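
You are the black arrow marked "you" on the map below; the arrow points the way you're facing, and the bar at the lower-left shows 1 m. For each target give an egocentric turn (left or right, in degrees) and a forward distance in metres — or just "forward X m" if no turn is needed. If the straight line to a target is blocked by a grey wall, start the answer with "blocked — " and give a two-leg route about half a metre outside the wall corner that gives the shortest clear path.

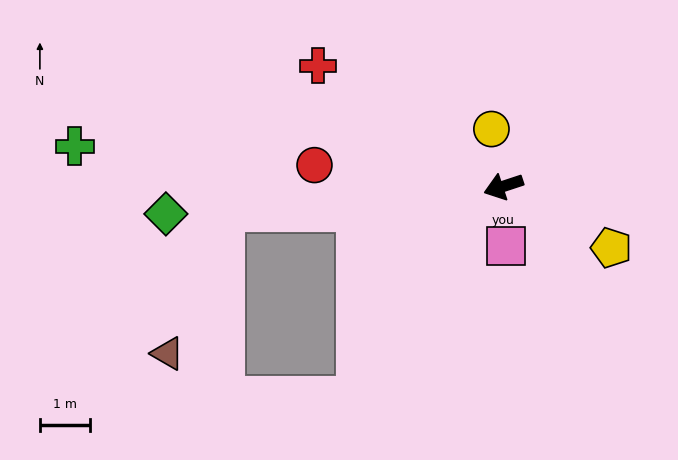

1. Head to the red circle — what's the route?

turn right 25°, forward 3.8 m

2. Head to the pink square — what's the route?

turn left 74°, forward 1.2 m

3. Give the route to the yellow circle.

turn right 96°, forward 1.2 m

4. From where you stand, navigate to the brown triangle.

blocked — turn right 13°, forward 5.6 m, then turn left 63°, forward 3.1 m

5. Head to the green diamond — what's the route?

turn right 14°, forward 6.8 m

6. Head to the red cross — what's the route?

turn right 51°, forward 4.4 m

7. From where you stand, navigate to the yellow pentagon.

turn left 132°, forward 2.5 m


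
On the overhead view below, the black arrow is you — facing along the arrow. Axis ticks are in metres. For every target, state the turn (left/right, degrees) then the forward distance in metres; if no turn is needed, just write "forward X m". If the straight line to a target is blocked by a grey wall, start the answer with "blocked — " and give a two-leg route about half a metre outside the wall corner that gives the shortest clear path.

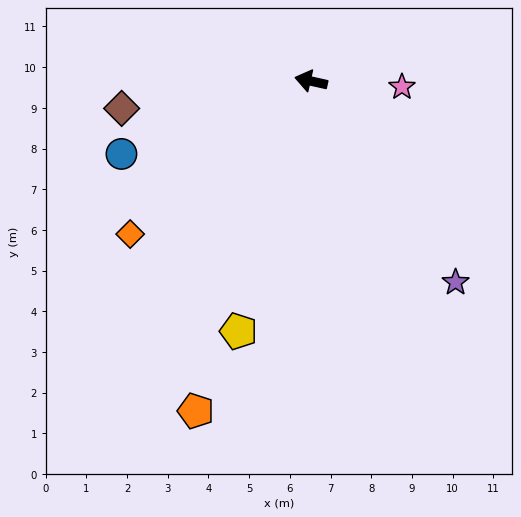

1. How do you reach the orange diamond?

turn left 53°, forward 5.8 m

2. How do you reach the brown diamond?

turn left 21°, forward 4.7 m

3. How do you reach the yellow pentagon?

turn left 86°, forward 6.4 m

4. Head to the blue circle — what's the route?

turn left 34°, forward 5.0 m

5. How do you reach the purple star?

turn left 138°, forward 6.1 m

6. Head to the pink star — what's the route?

turn right 171°, forward 2.2 m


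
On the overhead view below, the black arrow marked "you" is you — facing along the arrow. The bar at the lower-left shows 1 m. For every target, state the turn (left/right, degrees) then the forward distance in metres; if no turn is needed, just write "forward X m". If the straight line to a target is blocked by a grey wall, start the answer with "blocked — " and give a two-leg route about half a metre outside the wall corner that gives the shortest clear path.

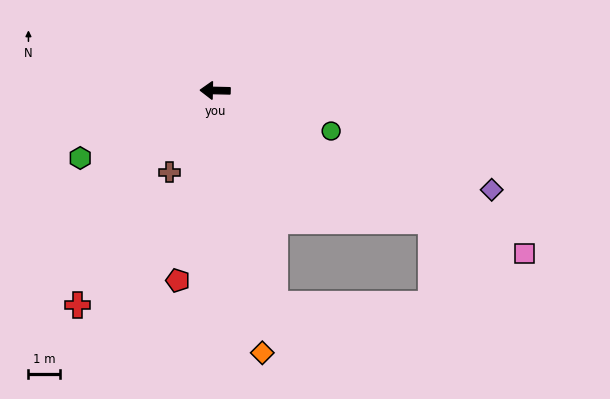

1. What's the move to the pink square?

turn left 154°, forward 10.9 m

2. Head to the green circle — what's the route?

turn left 162°, forward 3.8 m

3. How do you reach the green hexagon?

turn left 28°, forward 4.7 m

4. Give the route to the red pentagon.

turn left 80°, forward 6.1 m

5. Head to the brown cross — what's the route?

turn left 62°, forward 2.9 m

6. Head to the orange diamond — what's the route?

turn left 101°, forward 8.3 m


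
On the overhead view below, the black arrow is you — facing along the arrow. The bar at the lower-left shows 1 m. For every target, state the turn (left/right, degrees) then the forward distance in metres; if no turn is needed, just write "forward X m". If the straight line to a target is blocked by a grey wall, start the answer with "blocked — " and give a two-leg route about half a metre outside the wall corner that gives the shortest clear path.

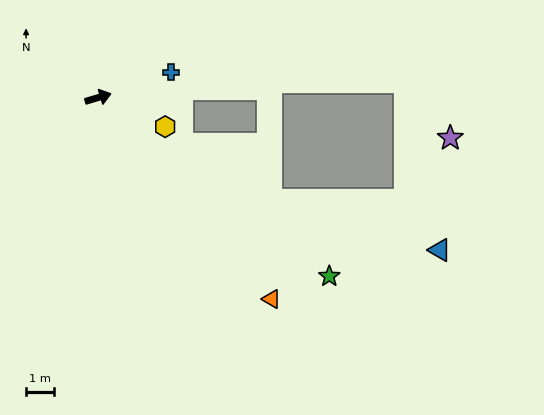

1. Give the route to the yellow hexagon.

turn right 40°, forward 2.6 m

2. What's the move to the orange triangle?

turn right 66°, forward 9.4 m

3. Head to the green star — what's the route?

turn right 54°, forward 10.4 m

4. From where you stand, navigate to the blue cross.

turn left 2°, forward 2.7 m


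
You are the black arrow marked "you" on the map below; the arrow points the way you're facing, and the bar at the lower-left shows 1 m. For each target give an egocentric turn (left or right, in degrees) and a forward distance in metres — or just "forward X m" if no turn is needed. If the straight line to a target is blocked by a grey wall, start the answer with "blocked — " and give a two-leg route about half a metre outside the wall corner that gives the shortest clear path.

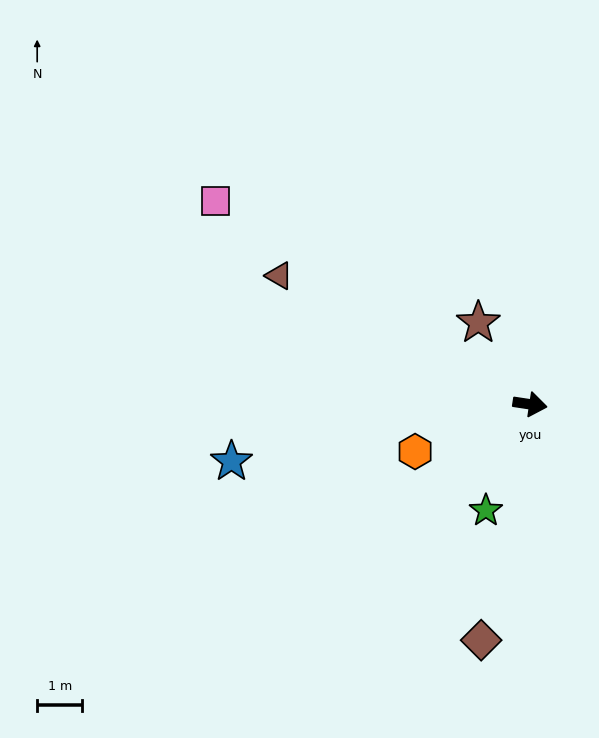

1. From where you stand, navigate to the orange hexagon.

turn right 149°, forward 2.8 m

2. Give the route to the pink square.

turn left 156°, forward 8.3 m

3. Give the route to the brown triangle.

turn left 161°, forward 6.2 m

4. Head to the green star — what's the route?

turn right 104°, forward 2.5 m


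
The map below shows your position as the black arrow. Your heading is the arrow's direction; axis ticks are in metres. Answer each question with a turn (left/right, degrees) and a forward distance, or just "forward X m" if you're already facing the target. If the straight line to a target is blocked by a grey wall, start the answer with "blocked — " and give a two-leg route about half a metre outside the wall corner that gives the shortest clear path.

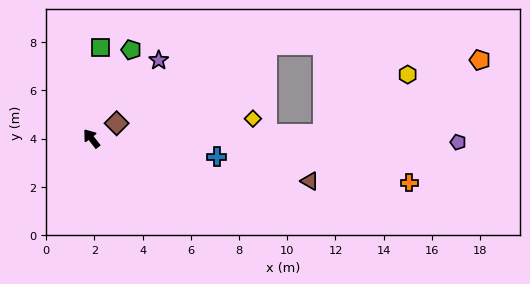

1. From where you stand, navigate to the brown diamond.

turn right 97°, forward 1.2 m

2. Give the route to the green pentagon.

turn right 62°, forward 4.0 m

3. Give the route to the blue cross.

turn right 136°, forward 5.3 m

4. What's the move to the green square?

turn right 44°, forward 3.8 m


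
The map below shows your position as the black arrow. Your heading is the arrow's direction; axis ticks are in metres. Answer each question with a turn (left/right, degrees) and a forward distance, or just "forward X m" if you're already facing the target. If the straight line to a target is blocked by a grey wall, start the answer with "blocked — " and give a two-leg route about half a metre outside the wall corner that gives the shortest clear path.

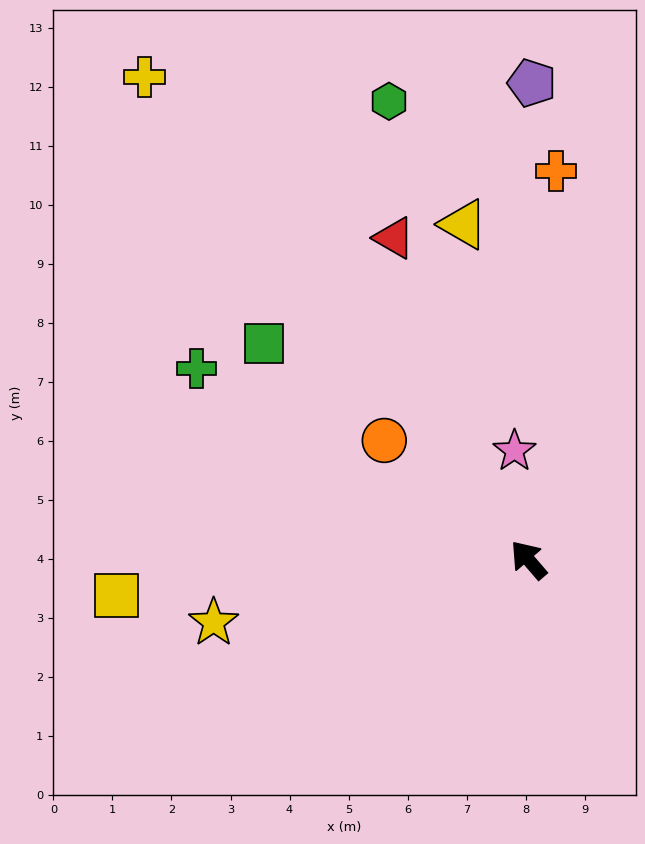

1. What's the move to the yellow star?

turn left 61°, forward 5.4 m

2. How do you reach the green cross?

turn left 19°, forward 6.5 m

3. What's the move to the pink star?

turn right 33°, forward 1.9 m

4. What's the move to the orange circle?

turn left 10°, forward 3.2 m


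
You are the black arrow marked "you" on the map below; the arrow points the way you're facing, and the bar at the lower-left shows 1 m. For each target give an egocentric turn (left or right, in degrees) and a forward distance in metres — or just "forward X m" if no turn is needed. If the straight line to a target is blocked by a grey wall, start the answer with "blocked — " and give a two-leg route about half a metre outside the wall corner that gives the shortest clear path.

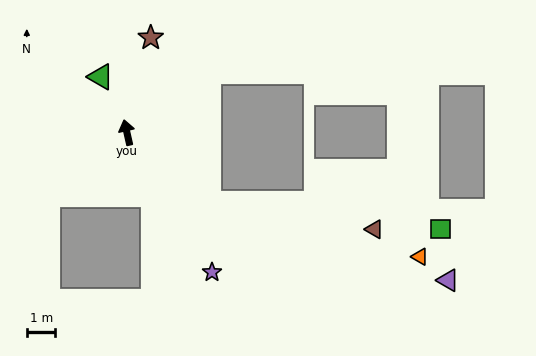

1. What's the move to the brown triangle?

blocked — turn right 143°, forward 3.8 m, then turn left 31°, forward 5.8 m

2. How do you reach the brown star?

turn right 27°, forward 3.4 m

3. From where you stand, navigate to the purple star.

turn right 161°, forward 5.7 m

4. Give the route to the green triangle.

turn left 12°, forward 2.1 m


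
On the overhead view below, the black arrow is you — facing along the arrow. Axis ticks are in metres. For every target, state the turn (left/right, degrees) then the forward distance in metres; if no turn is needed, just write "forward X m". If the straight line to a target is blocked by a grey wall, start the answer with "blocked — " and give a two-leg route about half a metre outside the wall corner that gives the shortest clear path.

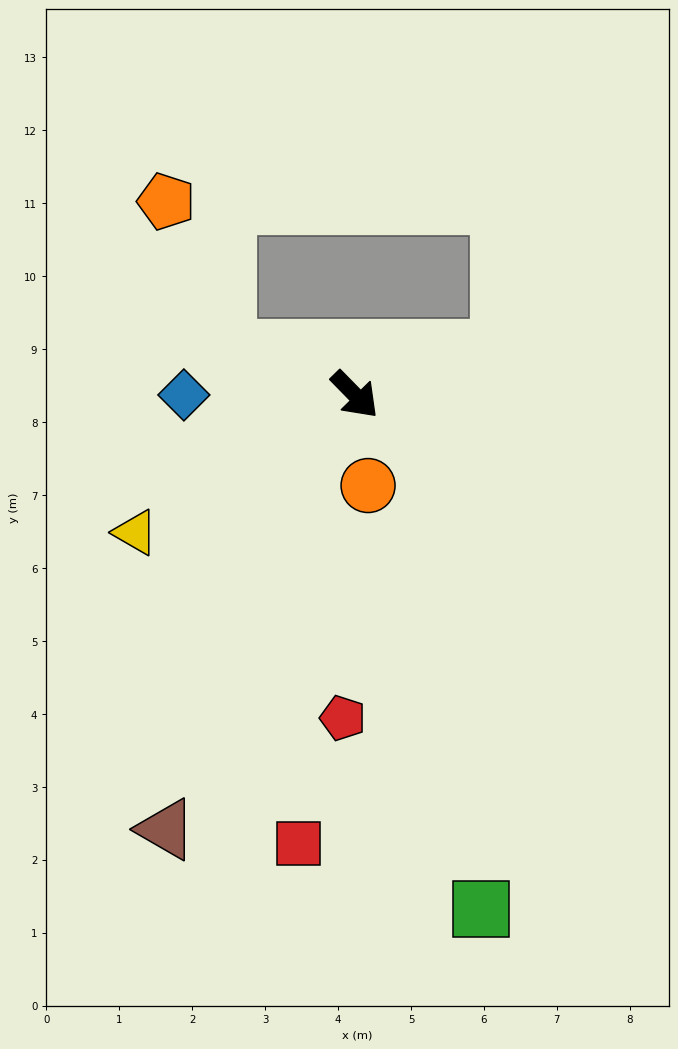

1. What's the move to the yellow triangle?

turn right 102°, forward 3.6 m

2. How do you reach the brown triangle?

turn right 68°, forward 6.5 m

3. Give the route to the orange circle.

turn right 36°, forward 1.3 m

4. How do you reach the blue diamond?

turn right 134°, forward 2.3 m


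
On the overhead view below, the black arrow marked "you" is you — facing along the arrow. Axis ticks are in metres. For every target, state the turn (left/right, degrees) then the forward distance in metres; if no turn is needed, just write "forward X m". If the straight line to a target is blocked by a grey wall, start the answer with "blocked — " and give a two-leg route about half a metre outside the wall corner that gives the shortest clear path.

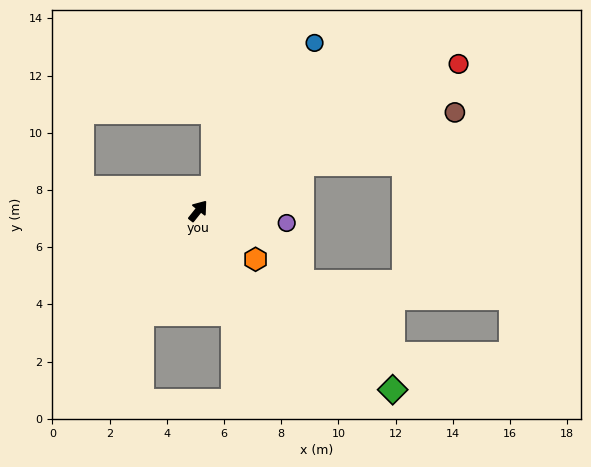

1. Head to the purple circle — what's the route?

turn right 59°, forward 3.1 m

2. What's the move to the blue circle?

turn left 4°, forward 7.1 m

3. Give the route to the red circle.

turn right 22°, forward 10.5 m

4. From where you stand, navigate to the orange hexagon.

turn right 92°, forward 2.6 m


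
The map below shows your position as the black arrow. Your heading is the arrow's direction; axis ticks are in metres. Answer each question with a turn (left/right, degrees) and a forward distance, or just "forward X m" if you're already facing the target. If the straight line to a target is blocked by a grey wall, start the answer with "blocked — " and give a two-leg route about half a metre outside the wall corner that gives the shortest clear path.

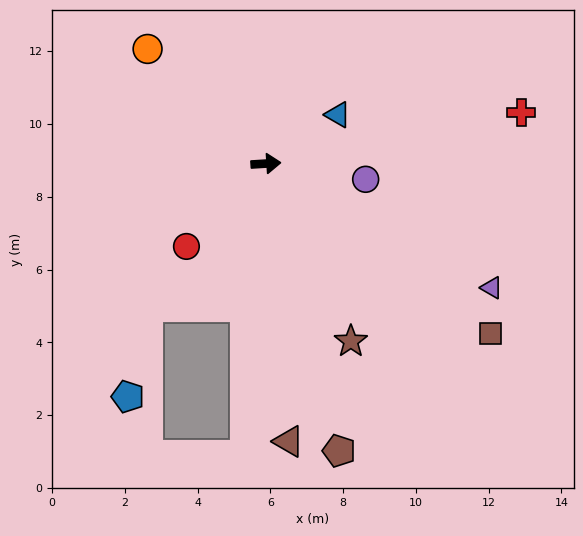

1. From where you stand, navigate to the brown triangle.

turn right 89°, forward 7.7 m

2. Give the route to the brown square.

turn right 41°, forward 7.7 m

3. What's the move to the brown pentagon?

turn right 79°, forward 8.1 m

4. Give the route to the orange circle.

turn left 132°, forward 4.5 m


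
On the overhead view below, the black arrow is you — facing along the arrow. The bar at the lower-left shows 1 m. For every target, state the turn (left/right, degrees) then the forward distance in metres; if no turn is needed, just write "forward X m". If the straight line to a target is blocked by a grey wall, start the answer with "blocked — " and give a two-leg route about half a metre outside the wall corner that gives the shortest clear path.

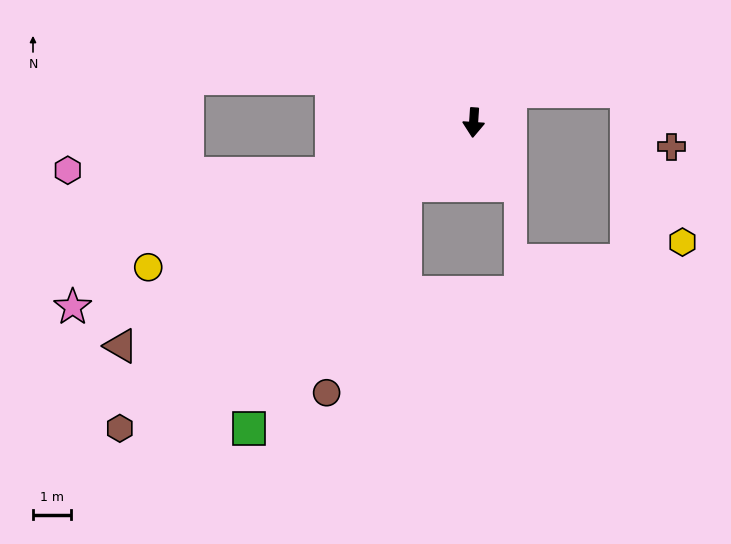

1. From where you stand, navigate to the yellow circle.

turn right 62°, forward 9.3 m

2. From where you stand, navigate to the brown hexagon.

turn right 45°, forward 12.2 m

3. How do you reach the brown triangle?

turn right 54°, forward 10.9 m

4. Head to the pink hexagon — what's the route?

blocked — turn right 67°, forward 3.9 m, then turn right 20°, forward 6.9 m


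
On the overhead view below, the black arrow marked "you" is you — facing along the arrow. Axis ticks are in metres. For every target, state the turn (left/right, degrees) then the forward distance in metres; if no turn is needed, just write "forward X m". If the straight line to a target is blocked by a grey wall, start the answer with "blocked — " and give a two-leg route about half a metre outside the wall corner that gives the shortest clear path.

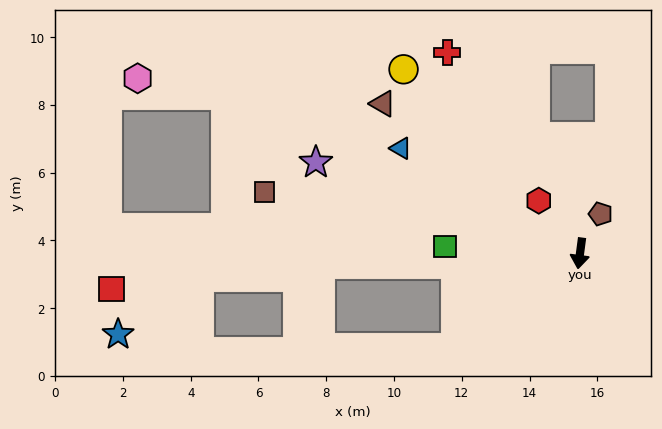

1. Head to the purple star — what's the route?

turn right 101°, forward 8.2 m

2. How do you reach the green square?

turn right 85°, forward 4.0 m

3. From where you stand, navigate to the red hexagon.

turn right 134°, forward 2.0 m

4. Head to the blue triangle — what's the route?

turn right 113°, forward 6.1 m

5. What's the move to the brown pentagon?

turn left 160°, forward 1.3 m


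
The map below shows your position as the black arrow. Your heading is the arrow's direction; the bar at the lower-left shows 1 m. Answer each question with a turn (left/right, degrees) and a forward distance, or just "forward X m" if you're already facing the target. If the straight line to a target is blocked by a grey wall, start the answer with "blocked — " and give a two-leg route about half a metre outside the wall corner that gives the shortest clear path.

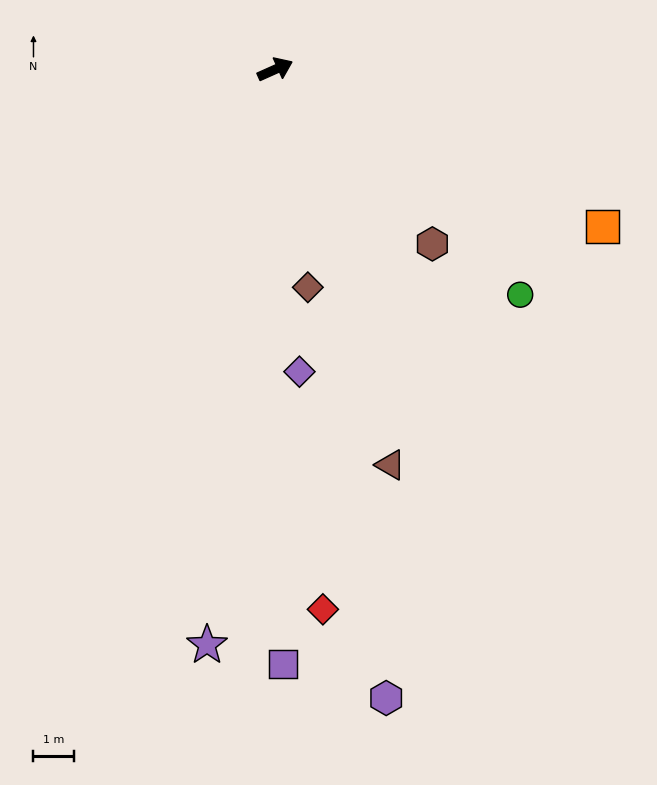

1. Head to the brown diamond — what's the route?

turn right 106°, forward 5.4 m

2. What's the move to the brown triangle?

turn right 98°, forward 10.1 m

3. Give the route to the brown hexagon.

turn right 72°, forward 5.7 m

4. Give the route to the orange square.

turn right 50°, forward 8.9 m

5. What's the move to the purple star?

turn right 121°, forward 14.1 m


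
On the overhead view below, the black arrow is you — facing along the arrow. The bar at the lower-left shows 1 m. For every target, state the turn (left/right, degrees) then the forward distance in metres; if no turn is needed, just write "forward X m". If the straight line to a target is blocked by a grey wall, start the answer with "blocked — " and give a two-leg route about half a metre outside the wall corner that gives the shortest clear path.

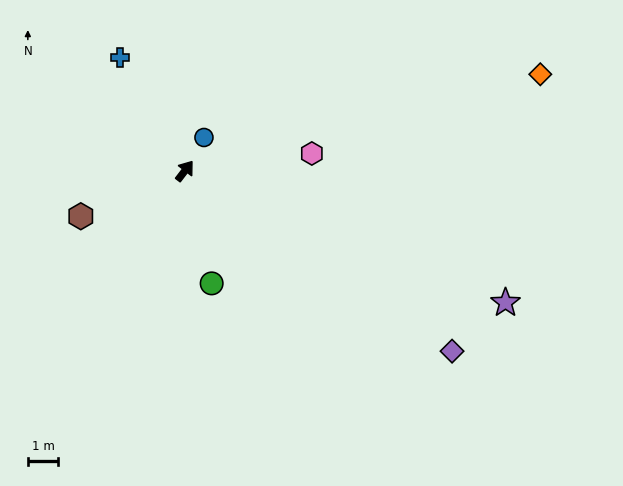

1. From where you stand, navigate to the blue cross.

turn left 67°, forward 4.3 m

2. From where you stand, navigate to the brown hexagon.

turn left 151°, forward 3.7 m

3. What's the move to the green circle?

turn right 129°, forward 3.8 m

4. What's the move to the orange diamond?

turn right 37°, forward 12.1 m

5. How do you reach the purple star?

turn right 75°, forward 11.4 m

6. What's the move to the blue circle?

turn left 8°, forward 1.3 m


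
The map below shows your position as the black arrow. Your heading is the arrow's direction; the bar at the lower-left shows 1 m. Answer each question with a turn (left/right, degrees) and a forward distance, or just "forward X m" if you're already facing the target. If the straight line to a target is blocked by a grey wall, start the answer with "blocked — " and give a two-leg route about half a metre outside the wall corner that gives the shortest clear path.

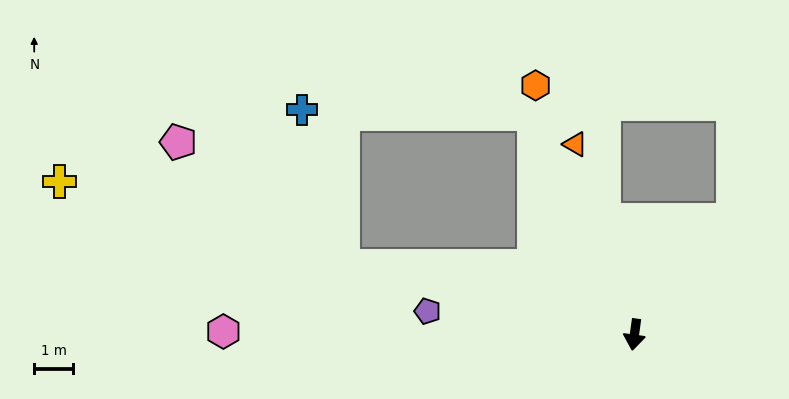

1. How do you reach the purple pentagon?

turn right 89°, forward 5.4 m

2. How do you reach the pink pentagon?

blocked — turn right 96°, forward 7.7 m, then turn right 23°, forward 5.3 m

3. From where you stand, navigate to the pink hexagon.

turn right 83°, forward 10.6 m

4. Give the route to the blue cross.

blocked — turn right 96°, forward 7.7 m, then turn right 61°, forward 4.1 m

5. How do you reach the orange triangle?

turn right 155°, forward 5.1 m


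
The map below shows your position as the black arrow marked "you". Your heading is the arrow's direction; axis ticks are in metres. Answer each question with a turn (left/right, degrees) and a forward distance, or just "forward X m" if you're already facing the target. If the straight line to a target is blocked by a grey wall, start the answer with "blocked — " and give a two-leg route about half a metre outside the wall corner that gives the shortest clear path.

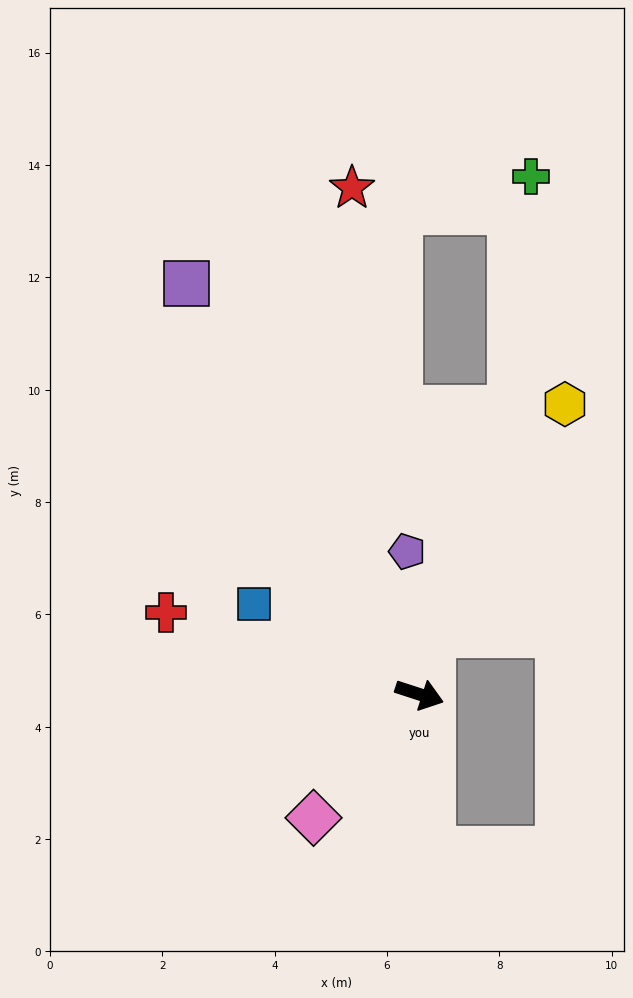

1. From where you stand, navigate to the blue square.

turn left 169°, forward 3.3 m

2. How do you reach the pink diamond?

turn right 113°, forward 2.9 m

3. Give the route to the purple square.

turn left 138°, forward 8.4 m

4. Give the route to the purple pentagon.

turn left 113°, forward 2.6 m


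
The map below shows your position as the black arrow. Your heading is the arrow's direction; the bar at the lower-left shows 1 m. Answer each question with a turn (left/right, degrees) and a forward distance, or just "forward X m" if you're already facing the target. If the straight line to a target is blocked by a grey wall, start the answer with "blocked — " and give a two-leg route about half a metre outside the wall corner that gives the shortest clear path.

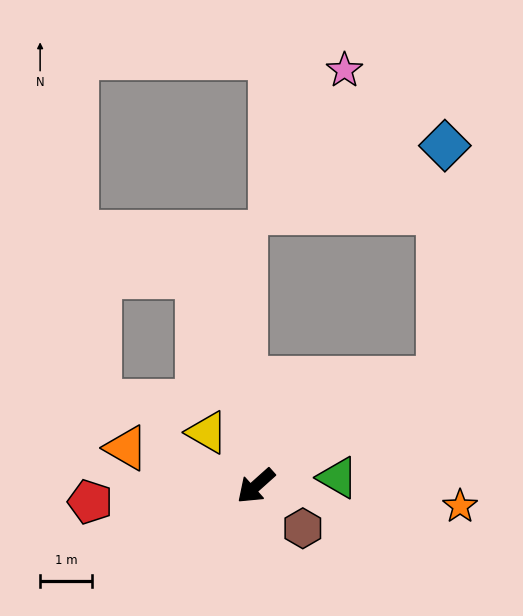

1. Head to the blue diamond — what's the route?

blocked — turn left 169°, forward 4.1 m, then turn left 57°, forward 4.5 m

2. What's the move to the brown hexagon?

turn left 96°, forward 1.2 m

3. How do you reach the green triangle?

turn left 144°, forward 1.6 m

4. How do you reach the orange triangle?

turn right 58°, forward 2.6 m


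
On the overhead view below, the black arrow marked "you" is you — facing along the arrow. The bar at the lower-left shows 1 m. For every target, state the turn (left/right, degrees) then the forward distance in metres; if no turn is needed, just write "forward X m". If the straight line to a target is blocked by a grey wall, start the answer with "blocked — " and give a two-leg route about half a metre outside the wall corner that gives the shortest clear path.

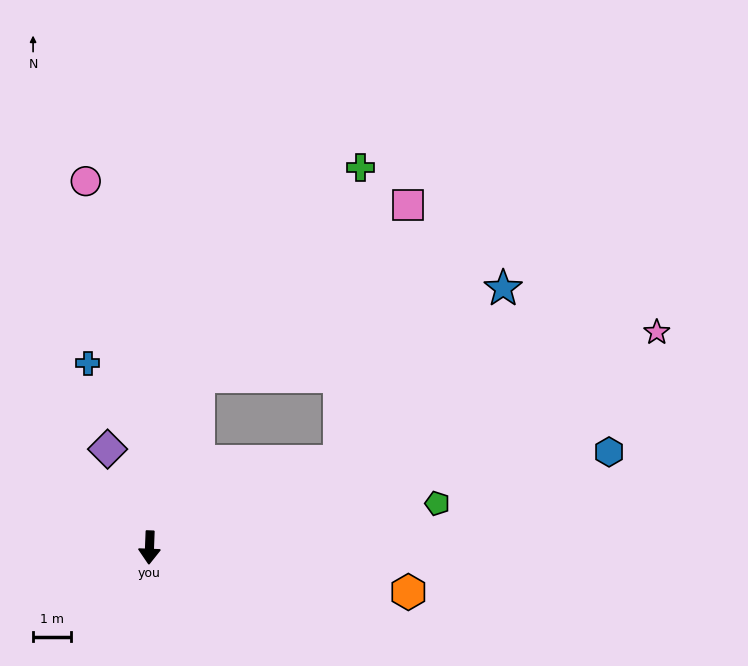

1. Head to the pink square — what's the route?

blocked — turn left 166°, forward 4.6 m, then turn right 34°, forward 7.1 m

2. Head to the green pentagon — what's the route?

turn left 101°, forward 7.6 m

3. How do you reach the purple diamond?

turn right 155°, forward 2.8 m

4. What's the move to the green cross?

blocked — turn left 166°, forward 4.6 m, then turn right 21°, forward 6.9 m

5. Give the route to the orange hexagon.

turn left 82°, forward 6.8 m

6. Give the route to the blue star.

blocked — turn left 117°, forward 5.4 m, then turn left 22°, forward 6.2 m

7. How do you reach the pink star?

turn left 115°, forward 14.4 m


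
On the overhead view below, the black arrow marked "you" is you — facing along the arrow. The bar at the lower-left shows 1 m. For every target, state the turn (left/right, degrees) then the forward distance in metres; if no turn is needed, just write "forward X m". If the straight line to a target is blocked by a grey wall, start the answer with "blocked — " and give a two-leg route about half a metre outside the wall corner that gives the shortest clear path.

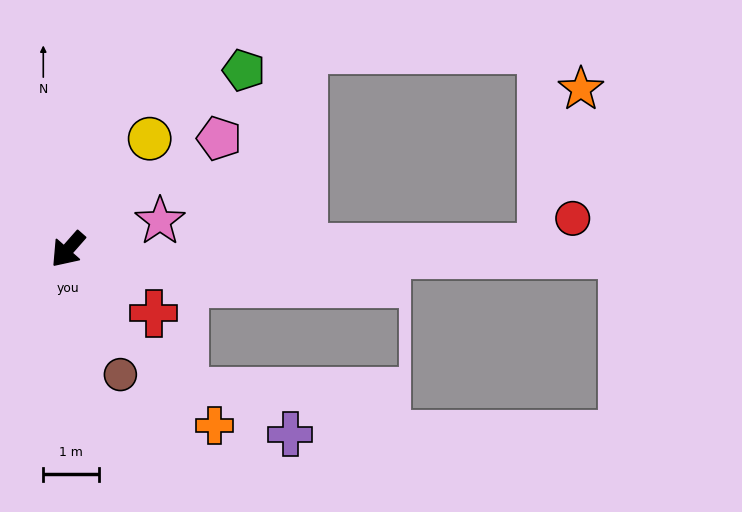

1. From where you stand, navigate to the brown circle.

turn left 64°, forward 2.4 m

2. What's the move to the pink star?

turn left 148°, forward 1.7 m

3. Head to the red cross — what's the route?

turn left 95°, forward 1.9 m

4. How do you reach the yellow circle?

turn right 175°, forward 2.5 m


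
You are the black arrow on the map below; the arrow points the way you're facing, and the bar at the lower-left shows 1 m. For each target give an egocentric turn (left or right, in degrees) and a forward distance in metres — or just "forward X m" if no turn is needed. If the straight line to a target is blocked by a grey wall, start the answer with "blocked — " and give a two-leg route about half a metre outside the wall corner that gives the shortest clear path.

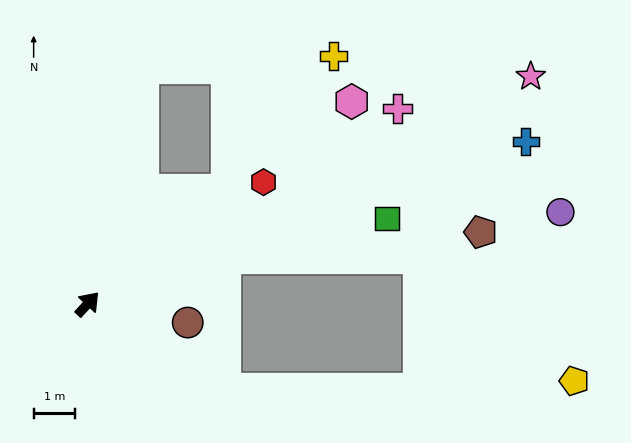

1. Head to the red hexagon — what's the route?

turn right 13°, forward 5.2 m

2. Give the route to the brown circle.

turn right 58°, forward 2.5 m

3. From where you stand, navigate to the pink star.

turn right 20°, forward 12.1 m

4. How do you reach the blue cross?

turn right 27°, forward 11.3 m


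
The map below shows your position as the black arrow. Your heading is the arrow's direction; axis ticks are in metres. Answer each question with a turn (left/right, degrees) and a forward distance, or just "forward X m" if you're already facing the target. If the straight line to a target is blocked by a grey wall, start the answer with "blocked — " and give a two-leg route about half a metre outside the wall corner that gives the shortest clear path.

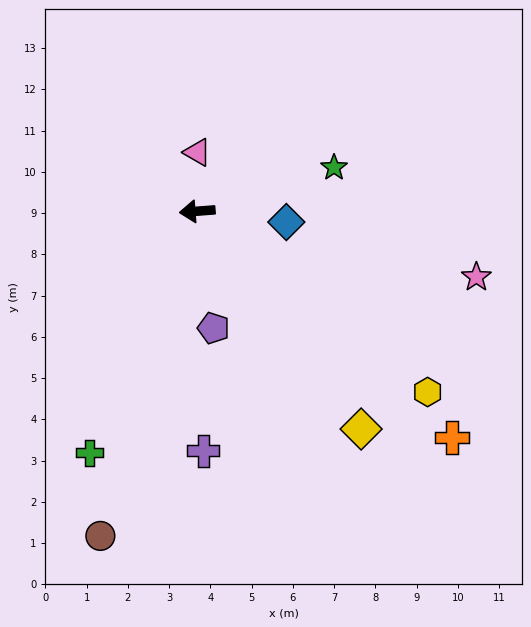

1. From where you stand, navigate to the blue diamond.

turn left 169°, forward 2.2 m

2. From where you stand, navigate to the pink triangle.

turn right 95°, forward 1.4 m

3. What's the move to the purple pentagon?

turn left 94°, forward 2.9 m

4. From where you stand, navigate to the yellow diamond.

turn left 123°, forward 6.6 m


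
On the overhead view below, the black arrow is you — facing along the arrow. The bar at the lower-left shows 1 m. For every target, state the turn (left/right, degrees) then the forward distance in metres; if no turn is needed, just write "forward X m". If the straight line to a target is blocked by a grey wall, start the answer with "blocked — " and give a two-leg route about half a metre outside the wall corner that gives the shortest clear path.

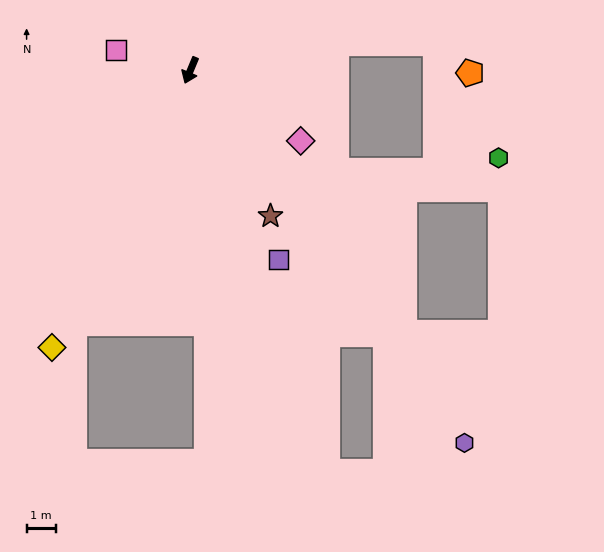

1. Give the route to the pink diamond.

turn left 80°, forward 4.5 m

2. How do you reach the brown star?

turn left 51°, forward 5.7 m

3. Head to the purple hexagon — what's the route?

turn left 59°, forward 15.7 m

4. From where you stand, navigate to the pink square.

turn right 83°, forward 2.6 m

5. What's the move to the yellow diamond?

turn right 4°, forward 10.5 m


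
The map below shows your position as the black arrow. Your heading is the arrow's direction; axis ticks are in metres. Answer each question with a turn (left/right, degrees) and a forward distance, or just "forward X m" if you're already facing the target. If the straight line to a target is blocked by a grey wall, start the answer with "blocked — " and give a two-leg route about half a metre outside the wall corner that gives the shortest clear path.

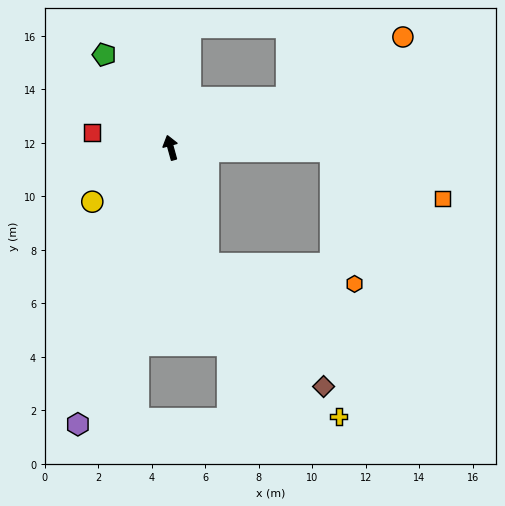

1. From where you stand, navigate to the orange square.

blocked — turn right 107°, forward 6.0 m, then turn right 21°, forward 4.5 m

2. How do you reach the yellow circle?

turn left 109°, forward 3.6 m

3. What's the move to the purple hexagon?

turn left 146°, forward 10.9 m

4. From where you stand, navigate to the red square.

turn left 63°, forward 3.0 m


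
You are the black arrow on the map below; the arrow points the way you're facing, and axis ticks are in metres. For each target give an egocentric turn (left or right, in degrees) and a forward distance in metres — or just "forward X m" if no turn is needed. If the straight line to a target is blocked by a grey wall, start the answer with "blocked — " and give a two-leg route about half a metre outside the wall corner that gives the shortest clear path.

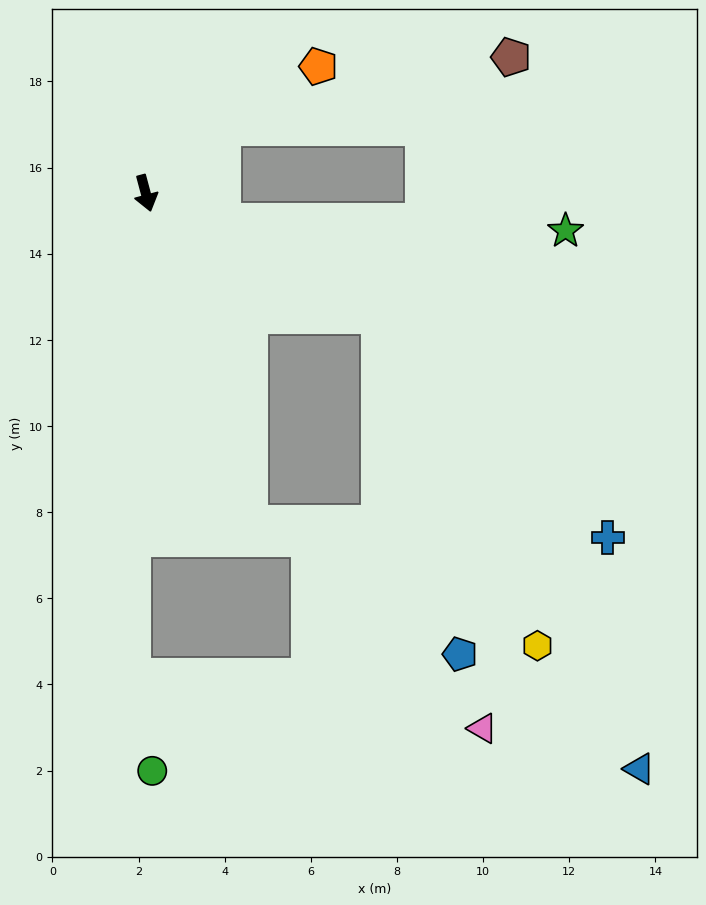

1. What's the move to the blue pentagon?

blocked — turn left 47°, forward 6.1 m, then turn right 49°, forward 8.1 m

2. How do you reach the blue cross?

blocked — turn left 47°, forward 6.1 m, then turn right 16°, forward 7.4 m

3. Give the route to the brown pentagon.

blocked — turn left 116°, forward 2.3 m, then turn right 27°, forward 6.9 m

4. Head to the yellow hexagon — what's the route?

blocked — turn left 47°, forward 6.1 m, then turn right 36°, forward 8.5 m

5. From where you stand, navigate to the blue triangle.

blocked — turn left 47°, forward 6.1 m, then turn right 32°, forward 12.1 m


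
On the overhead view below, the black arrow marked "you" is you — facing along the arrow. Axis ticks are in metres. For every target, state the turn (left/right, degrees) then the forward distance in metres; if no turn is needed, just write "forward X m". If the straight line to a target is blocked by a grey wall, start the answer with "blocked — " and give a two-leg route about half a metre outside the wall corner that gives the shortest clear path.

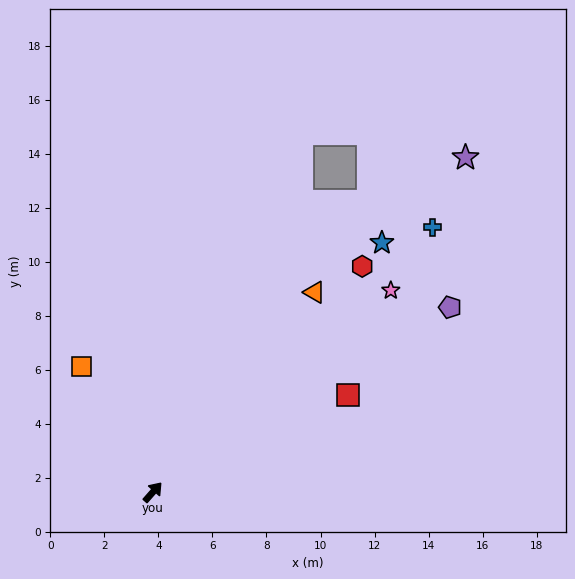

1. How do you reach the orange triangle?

turn left 2°, forward 9.5 m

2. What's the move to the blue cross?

turn right 5°, forward 14.3 m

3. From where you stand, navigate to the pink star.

turn right 8°, forward 11.5 m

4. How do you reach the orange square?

turn left 71°, forward 5.3 m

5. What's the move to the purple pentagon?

turn right 17°, forward 13.0 m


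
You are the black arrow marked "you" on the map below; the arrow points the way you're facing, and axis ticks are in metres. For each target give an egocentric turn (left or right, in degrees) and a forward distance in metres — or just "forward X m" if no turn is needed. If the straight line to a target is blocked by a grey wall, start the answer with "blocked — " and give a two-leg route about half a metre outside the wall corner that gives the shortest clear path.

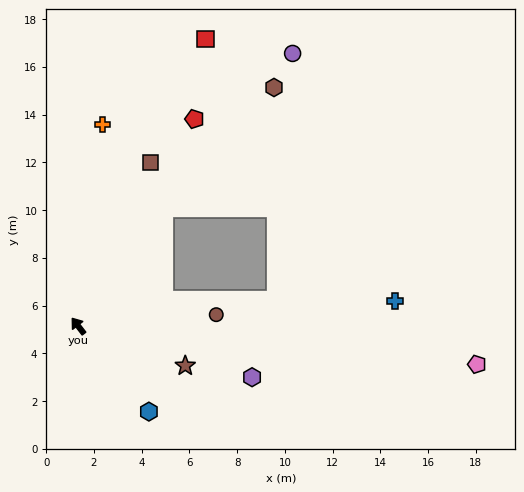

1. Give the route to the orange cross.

turn right 44°, forward 8.5 m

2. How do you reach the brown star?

turn right 148°, forward 4.8 m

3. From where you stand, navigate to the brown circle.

turn right 123°, forward 5.8 m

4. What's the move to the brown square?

turn right 61°, forward 7.5 m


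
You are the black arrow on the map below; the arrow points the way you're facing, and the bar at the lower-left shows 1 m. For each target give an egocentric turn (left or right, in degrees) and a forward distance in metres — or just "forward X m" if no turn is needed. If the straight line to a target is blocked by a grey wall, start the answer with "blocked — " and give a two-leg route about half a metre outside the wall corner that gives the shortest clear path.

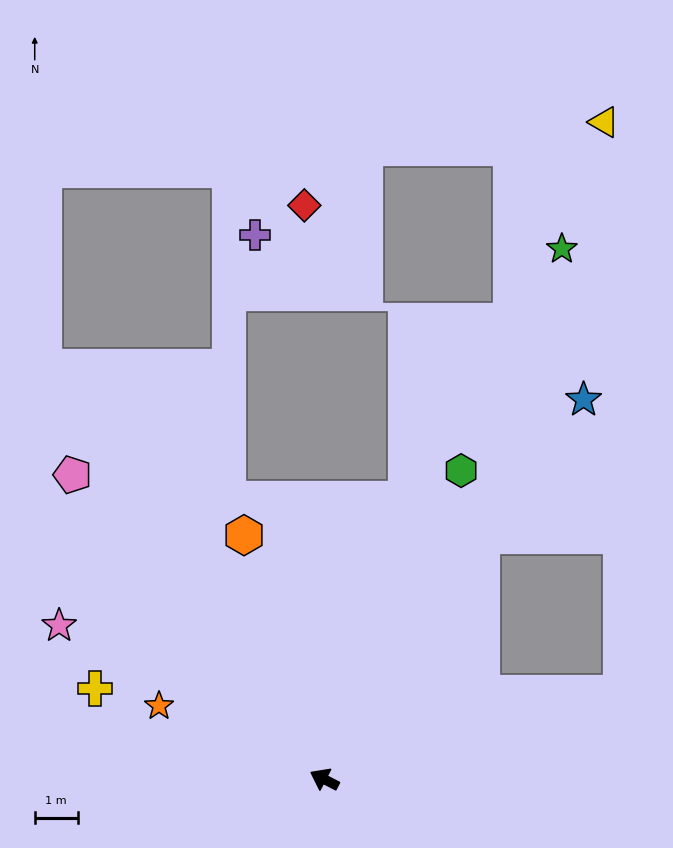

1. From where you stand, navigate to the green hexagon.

turn right 87°, forward 7.9 m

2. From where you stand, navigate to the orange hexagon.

turn right 45°, forward 6.0 m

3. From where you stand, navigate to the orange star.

turn left 3°, forward 4.2 m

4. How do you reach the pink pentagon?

turn right 23°, forward 9.2 m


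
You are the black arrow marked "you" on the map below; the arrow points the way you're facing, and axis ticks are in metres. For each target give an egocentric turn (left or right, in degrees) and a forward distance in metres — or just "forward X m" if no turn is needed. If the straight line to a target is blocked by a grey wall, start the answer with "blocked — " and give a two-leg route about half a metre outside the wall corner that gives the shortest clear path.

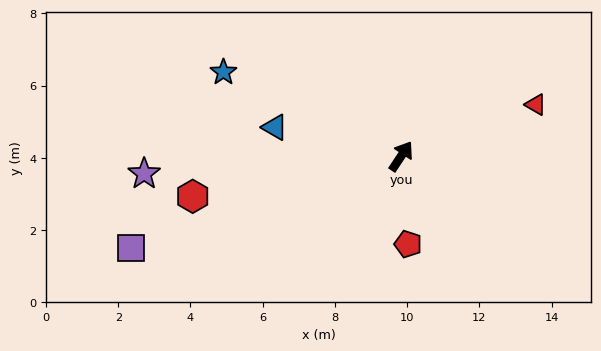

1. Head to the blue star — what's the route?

turn left 98°, forward 5.4 m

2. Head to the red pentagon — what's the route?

turn right 142°, forward 2.4 m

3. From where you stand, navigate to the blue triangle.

turn left 111°, forward 3.6 m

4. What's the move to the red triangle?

turn right 36°, forward 4.0 m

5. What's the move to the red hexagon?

turn left 134°, forward 5.9 m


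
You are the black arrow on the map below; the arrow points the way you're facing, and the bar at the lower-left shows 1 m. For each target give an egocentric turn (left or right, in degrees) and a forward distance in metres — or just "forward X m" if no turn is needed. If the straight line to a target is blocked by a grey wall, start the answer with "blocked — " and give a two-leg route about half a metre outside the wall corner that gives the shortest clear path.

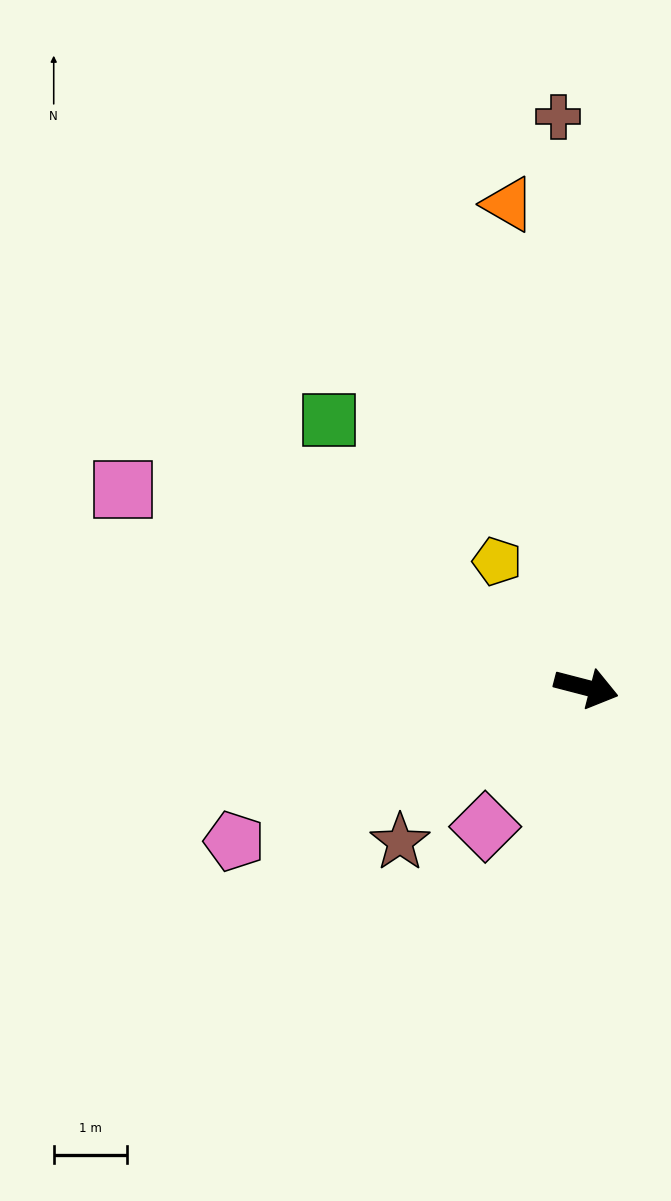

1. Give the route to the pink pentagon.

turn right 142°, forward 5.2 m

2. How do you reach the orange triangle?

turn left 114°, forward 6.6 m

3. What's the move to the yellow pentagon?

turn left 140°, forward 2.1 m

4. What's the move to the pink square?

turn left 171°, forward 6.8 m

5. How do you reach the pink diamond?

turn right 111°, forward 2.3 m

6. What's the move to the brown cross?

turn left 107°, forward 7.8 m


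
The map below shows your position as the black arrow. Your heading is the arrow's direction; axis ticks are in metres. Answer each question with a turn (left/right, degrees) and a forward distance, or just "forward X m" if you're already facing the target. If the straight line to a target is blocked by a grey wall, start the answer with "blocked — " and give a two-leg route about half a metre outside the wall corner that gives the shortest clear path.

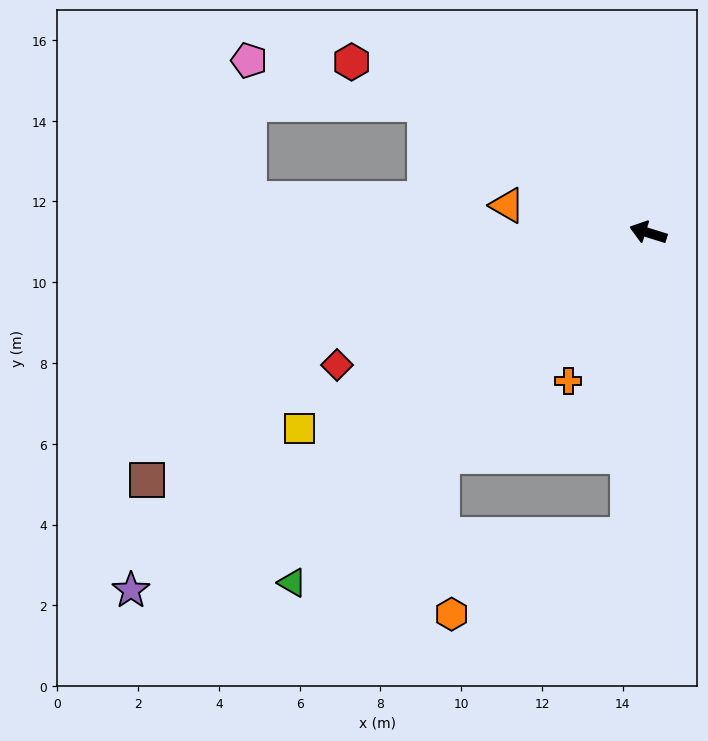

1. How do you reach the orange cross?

turn left 79°, forward 4.2 m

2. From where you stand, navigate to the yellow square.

turn left 47°, forward 9.9 m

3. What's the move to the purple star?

turn left 52°, forward 15.6 m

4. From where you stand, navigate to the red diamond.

turn left 40°, forward 8.4 m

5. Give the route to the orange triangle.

turn left 6°, forward 3.6 m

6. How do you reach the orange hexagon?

blocked — turn left 103°, forward 7.5 m, then turn right 61°, forward 4.8 m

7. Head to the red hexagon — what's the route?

turn right 13°, forward 8.5 m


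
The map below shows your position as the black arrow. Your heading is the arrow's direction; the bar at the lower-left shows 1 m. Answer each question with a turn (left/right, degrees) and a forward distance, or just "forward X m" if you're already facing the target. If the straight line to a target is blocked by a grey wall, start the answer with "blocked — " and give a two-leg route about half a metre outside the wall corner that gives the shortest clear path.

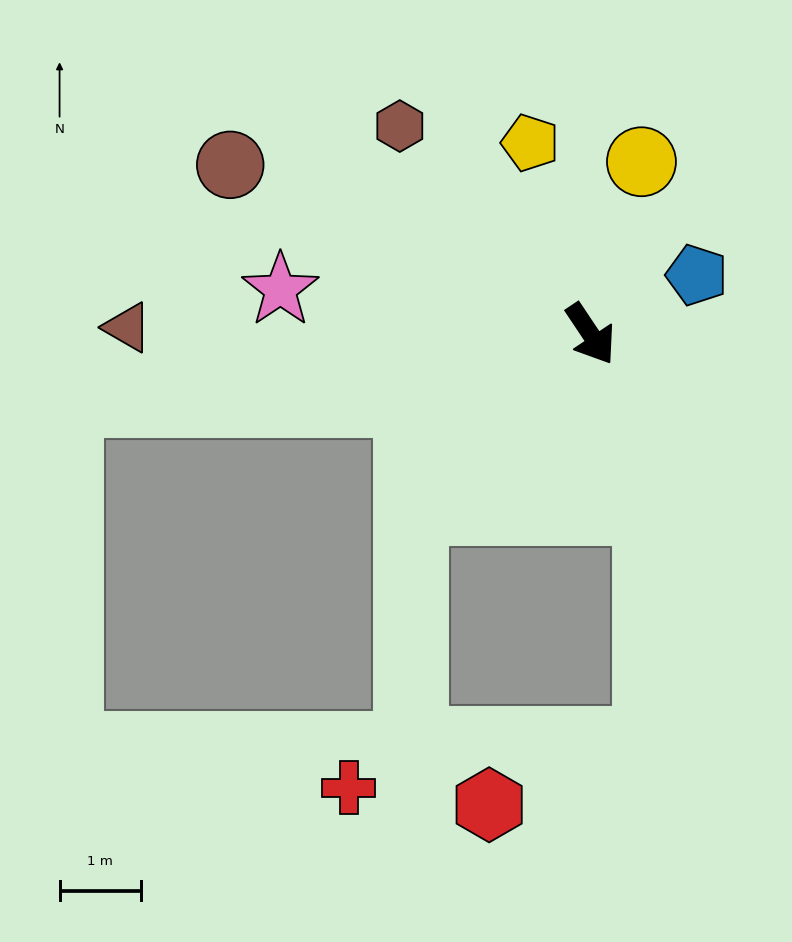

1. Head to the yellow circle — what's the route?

turn left 130°, forward 2.2 m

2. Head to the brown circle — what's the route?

turn right 149°, forward 4.9 m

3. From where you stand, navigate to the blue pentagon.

turn left 85°, forward 1.5 m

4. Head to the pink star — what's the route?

turn right 132°, forward 3.8 m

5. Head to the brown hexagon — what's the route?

turn right 171°, forward 3.5 m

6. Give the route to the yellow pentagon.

turn left 164°, forward 2.5 m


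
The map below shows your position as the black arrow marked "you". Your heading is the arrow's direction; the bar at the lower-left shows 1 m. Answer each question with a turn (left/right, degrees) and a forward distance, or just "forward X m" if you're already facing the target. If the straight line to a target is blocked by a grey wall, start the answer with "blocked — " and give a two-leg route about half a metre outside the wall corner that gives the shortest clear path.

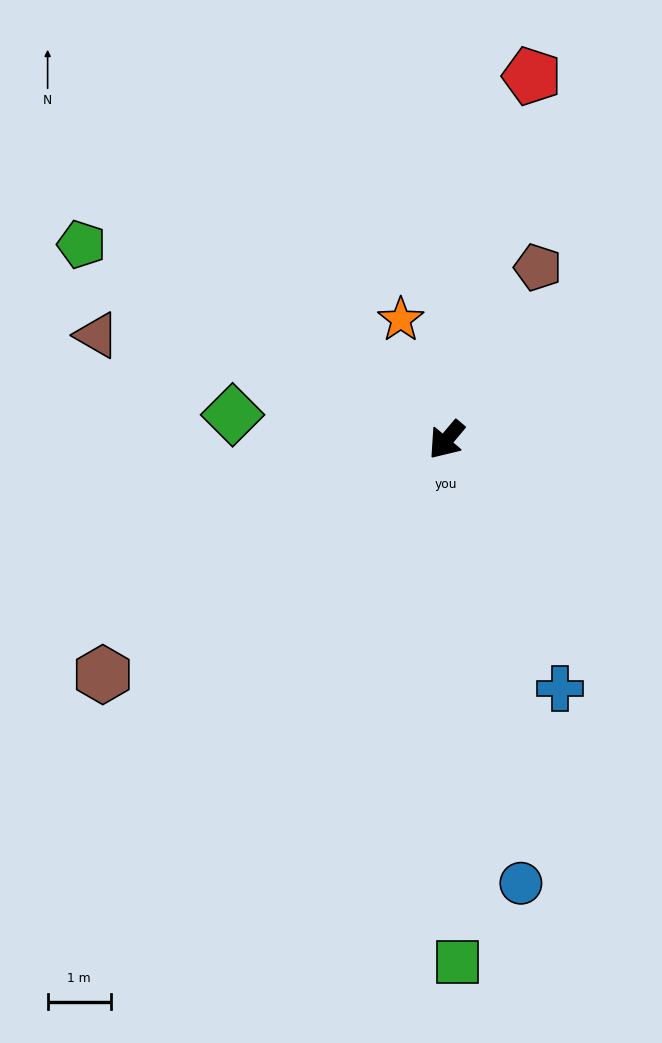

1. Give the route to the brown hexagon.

turn right 16°, forward 6.6 m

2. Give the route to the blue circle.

turn left 50°, forward 7.1 m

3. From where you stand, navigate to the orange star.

turn right 119°, forward 2.0 m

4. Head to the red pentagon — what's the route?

turn right 153°, forward 5.9 m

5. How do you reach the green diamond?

turn right 57°, forward 3.4 m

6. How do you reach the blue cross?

turn left 65°, forward 4.3 m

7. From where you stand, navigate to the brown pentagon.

turn right 168°, forward 3.1 m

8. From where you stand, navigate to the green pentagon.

turn right 78°, forward 6.6 m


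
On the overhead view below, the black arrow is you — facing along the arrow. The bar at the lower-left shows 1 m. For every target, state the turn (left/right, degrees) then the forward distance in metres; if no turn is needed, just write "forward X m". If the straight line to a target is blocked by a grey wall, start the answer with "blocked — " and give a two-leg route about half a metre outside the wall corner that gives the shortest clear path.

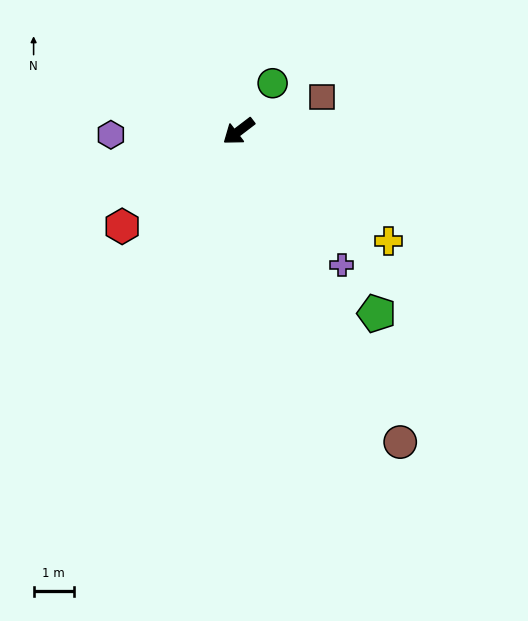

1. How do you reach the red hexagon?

forward 3.7 m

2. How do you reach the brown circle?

turn left 80°, forward 8.7 m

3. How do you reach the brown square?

turn left 165°, forward 2.2 m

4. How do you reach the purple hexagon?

turn right 36°, forward 3.2 m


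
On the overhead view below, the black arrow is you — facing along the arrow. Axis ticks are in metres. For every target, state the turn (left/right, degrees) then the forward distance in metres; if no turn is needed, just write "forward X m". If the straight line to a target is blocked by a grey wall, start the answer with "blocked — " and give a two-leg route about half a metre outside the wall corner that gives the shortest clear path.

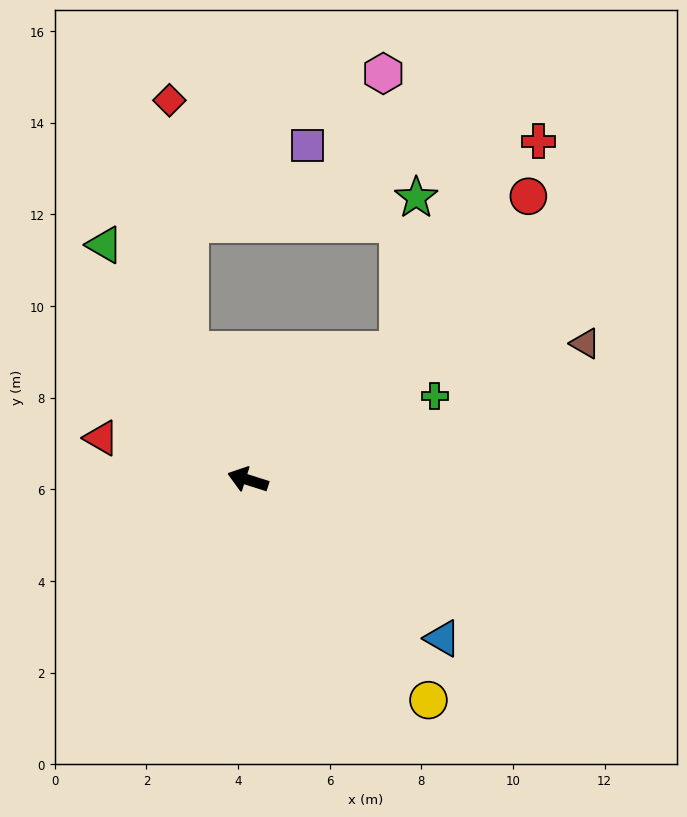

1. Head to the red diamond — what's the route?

blocked — turn right 48°, forward 3.1 m, then turn right 20°, forward 5.5 m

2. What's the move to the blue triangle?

turn left 158°, forward 5.5 m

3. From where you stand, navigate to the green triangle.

turn right 41°, forward 6.0 m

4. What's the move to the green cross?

turn right 138°, forward 4.5 m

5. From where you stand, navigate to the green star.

blocked — turn right 122°, forward 4.3 m, then turn left 43°, forward 3.4 m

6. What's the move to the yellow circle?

turn left 147°, forward 6.2 m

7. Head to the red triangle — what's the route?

forward 3.3 m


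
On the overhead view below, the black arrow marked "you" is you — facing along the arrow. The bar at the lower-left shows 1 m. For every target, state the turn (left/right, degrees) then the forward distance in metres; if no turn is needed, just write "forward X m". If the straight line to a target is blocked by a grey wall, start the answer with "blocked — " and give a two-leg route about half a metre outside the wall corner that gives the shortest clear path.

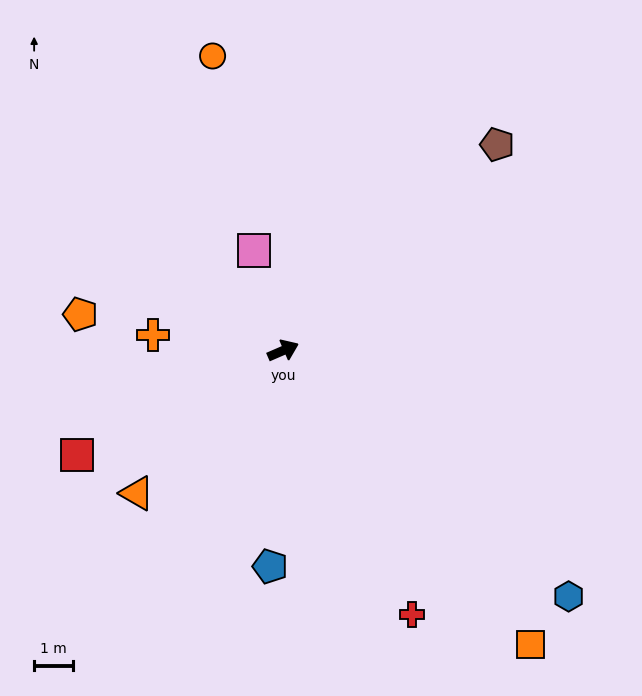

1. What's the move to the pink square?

turn left 83°, forward 2.7 m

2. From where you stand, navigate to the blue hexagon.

turn right 64°, forward 9.8 m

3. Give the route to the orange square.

turn right 73°, forward 10.0 m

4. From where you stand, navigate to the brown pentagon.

turn left 20°, forward 7.7 m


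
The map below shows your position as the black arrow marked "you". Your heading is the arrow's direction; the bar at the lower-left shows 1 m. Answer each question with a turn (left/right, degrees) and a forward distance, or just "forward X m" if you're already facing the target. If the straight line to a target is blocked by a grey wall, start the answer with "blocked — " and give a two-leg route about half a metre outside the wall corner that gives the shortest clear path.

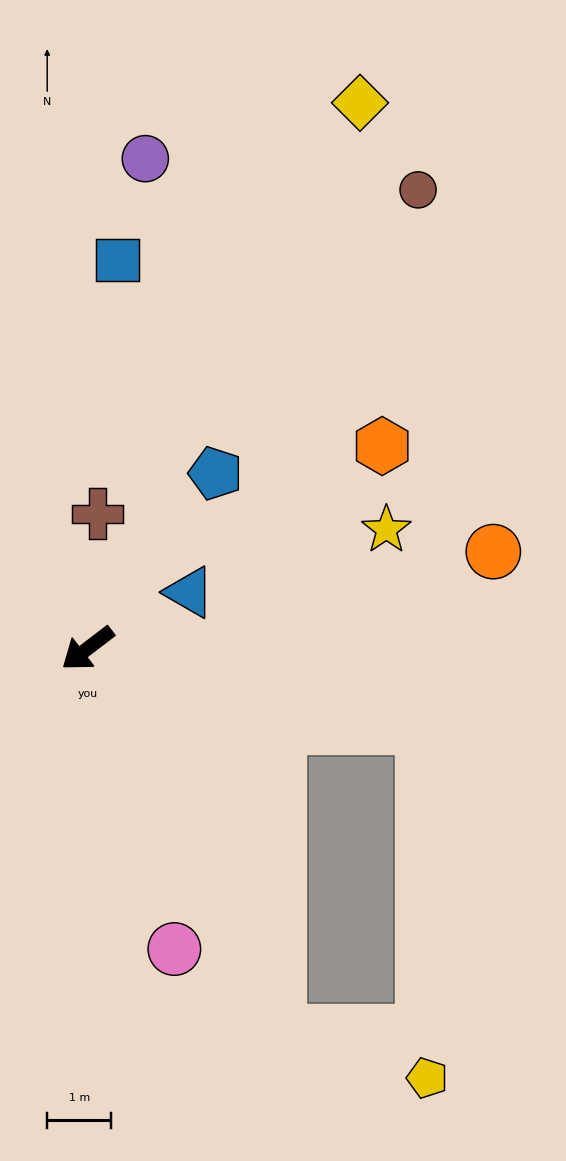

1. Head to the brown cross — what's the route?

turn right 132°, forward 2.1 m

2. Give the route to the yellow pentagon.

blocked — turn left 79°, forward 6.7 m, then turn left 46°, forward 2.4 m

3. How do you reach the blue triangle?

turn left 172°, forward 1.8 m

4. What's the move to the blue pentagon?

turn right 164°, forward 3.4 m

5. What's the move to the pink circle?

turn left 69°, forward 4.9 m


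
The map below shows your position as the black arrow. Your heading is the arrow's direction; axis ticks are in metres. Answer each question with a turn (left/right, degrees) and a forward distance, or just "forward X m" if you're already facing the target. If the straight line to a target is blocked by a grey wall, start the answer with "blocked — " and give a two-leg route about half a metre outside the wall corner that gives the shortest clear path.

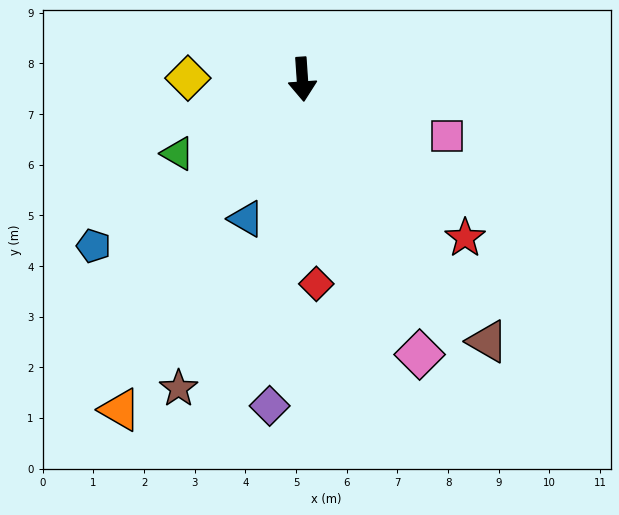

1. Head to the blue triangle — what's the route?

turn right 26°, forward 3.0 m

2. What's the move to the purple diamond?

turn right 10°, forward 6.5 m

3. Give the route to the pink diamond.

turn left 19°, forward 5.9 m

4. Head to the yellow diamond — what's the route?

turn right 94°, forward 2.3 m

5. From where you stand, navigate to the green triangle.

turn right 63°, forward 2.9 m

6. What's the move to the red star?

turn left 42°, forward 4.5 m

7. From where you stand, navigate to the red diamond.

forward 4.0 m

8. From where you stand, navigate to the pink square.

turn left 65°, forward 3.1 m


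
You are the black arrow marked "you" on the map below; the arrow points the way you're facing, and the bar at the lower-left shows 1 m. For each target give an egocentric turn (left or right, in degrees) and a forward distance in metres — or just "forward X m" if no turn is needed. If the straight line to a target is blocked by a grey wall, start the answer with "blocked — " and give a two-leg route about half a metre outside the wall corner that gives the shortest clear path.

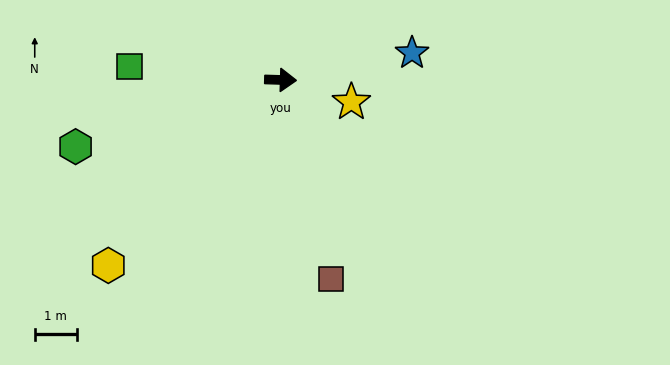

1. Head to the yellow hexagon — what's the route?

turn right 131°, forward 6.0 m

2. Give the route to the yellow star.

turn right 16°, forward 1.8 m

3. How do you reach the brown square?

turn right 74°, forward 4.9 m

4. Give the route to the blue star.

turn left 13°, forward 3.2 m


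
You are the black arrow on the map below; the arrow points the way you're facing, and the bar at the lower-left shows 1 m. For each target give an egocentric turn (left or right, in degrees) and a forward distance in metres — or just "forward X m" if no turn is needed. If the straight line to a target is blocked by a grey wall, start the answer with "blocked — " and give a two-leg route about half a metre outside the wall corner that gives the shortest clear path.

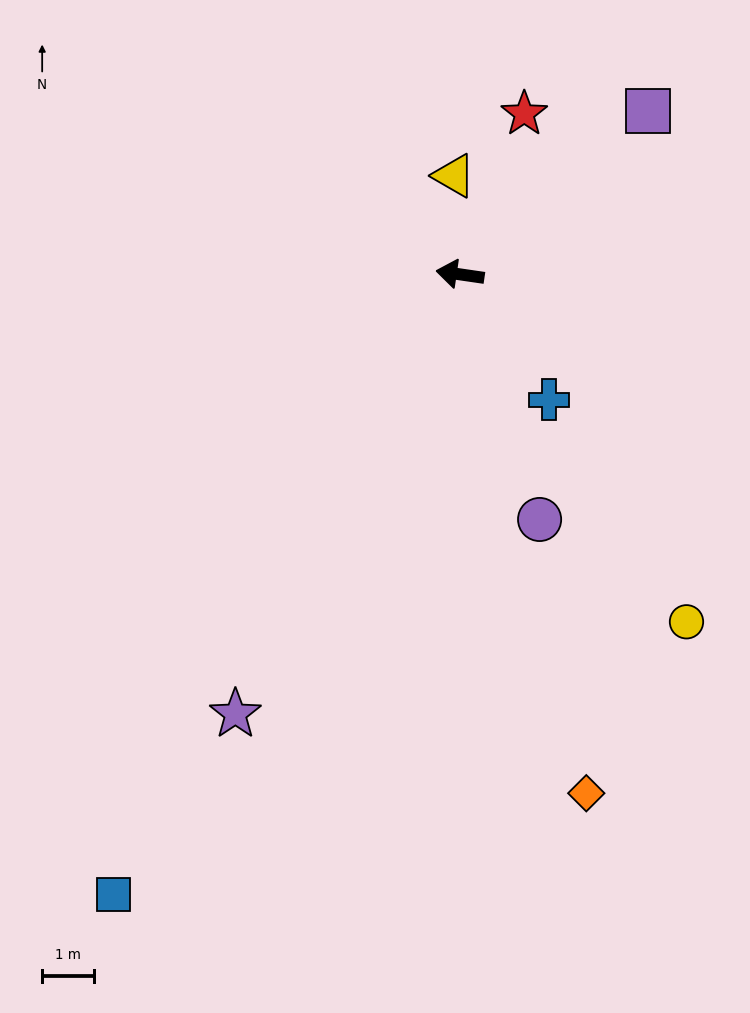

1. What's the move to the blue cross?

turn left 134°, forward 2.9 m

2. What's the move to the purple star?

turn left 71°, forward 9.4 m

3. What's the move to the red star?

turn right 103°, forward 3.3 m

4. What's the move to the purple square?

turn right 131°, forward 4.8 m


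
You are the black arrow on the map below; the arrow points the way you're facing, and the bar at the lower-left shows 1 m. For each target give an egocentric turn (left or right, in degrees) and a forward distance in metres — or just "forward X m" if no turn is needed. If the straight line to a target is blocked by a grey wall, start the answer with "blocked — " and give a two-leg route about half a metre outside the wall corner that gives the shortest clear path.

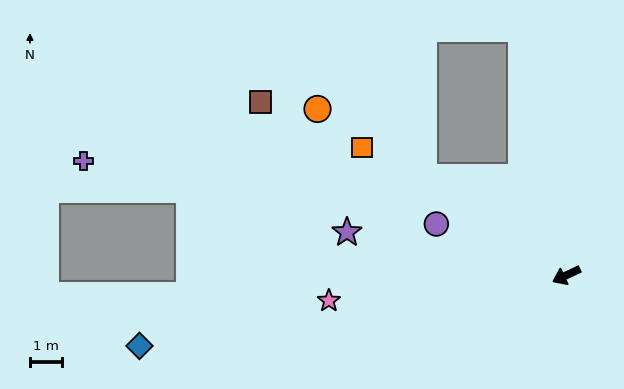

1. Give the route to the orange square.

turn right 57°, forward 7.5 m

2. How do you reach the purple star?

turn right 36°, forward 7.0 m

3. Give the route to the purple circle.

turn right 47°, forward 4.4 m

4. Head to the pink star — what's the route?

turn right 19°, forward 7.4 m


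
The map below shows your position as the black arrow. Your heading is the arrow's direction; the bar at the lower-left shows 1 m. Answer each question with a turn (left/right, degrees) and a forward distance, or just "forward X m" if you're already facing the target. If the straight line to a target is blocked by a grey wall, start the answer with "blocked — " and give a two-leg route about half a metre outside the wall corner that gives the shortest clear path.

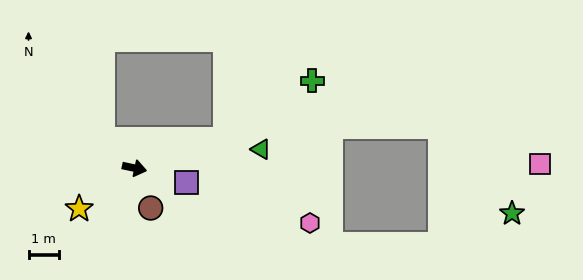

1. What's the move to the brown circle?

turn right 56°, forward 1.4 m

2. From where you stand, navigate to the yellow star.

turn right 132°, forward 2.3 m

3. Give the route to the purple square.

turn right 3°, forward 1.8 m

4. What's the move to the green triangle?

turn left 21°, forward 4.2 m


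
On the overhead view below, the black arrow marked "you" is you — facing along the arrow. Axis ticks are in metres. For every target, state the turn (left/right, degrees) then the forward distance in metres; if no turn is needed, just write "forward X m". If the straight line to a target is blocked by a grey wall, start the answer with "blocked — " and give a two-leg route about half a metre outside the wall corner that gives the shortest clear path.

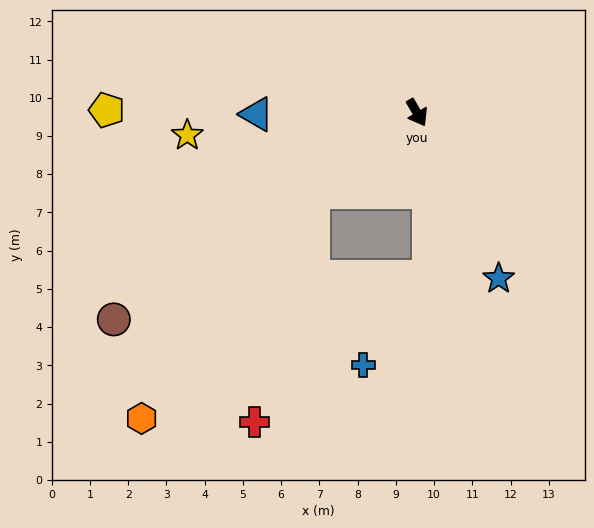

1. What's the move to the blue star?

turn right 4°, forward 4.8 m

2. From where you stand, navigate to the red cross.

blocked — turn right 83°, forward 3.4 m, then turn left 38°, forward 6.2 m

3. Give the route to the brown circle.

turn right 86°, forward 9.6 m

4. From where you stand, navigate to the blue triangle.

turn right 120°, forward 4.2 m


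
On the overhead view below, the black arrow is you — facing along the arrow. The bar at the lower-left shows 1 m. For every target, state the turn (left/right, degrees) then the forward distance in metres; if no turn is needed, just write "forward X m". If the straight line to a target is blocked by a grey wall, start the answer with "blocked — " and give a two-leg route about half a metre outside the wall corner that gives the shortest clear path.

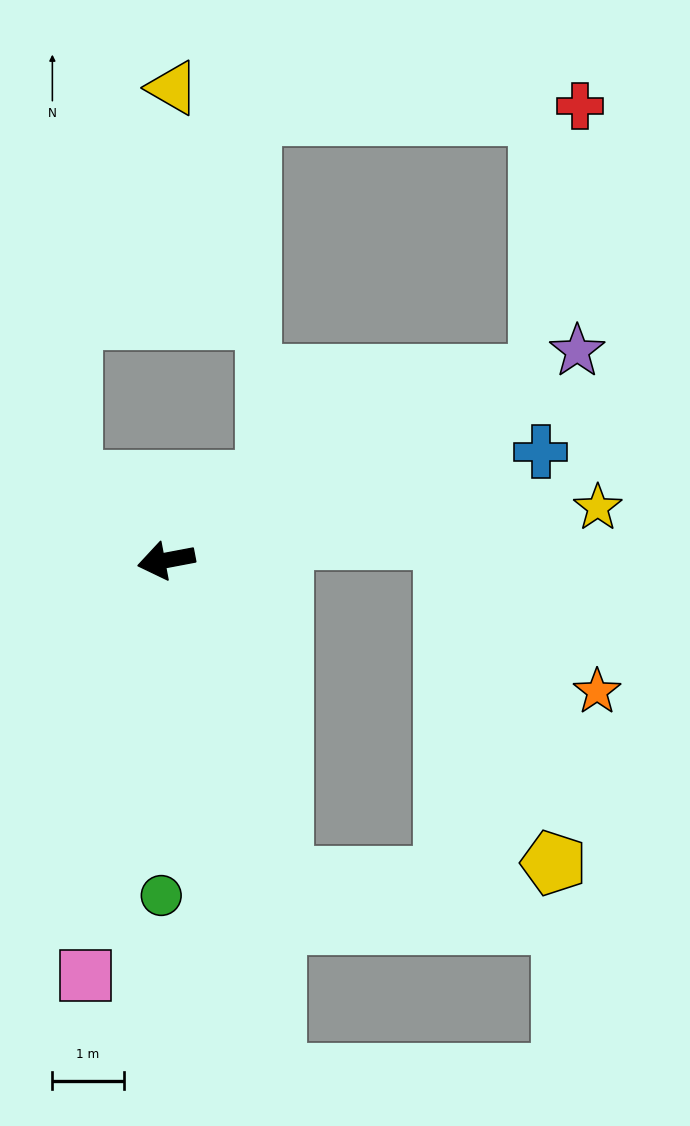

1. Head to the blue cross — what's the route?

turn right 175°, forward 5.5 m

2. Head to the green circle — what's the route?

turn left 78°, forward 4.7 m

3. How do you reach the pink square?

turn left 68°, forward 5.9 m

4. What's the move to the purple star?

turn right 164°, forward 6.5 m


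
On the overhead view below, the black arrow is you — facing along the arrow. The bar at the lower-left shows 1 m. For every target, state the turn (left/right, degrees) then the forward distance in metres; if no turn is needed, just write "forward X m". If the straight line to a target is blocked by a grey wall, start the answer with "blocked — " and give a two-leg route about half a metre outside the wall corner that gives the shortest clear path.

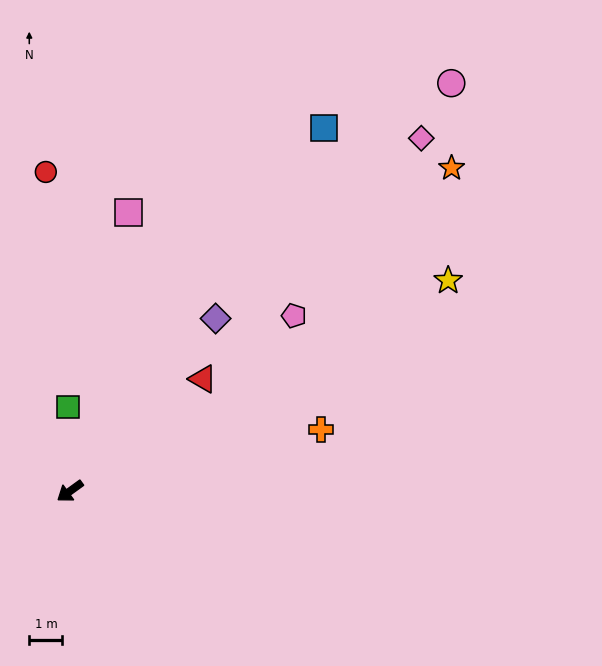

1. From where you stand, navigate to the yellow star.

turn left 173°, forward 13.0 m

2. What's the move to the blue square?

turn right 161°, forward 13.4 m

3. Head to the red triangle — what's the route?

turn right 176°, forward 5.2 m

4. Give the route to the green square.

turn right 125°, forward 2.5 m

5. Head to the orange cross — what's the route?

turn left 158°, forward 7.8 m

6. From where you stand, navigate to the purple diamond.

turn right 166°, forward 6.8 m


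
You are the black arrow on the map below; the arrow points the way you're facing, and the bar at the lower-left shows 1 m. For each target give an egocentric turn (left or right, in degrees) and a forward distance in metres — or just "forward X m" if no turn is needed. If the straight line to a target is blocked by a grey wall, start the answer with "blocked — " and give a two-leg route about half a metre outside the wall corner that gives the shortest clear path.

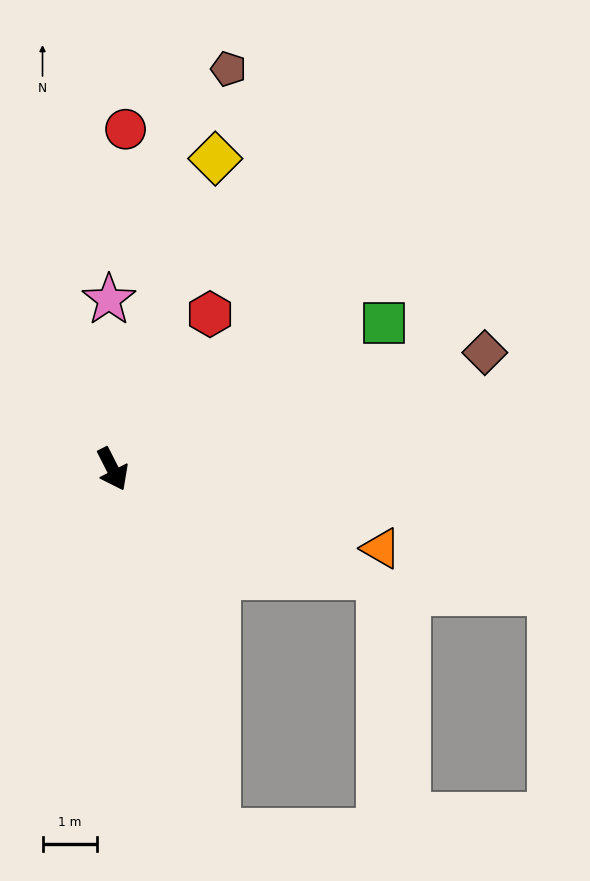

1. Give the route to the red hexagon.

turn left 121°, forward 3.3 m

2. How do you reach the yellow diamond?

turn left 135°, forward 6.0 m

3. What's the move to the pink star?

turn left 154°, forward 3.1 m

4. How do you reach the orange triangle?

turn left 47°, forward 5.1 m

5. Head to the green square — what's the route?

turn left 91°, forward 5.6 m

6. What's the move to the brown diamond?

turn left 80°, forward 7.1 m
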